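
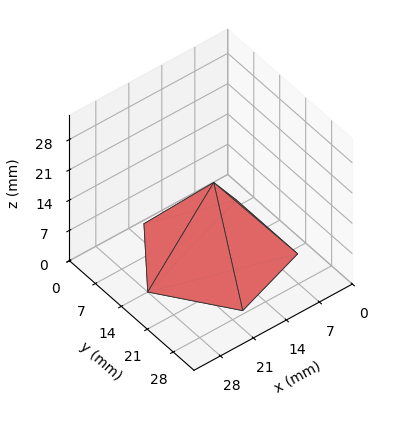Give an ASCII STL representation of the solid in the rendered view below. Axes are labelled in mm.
Reading the render: the shape is a regular 5-sided pyramid, base circumscribed radius ≈ 14 mm, apex at z ≈ 17 mm (dimensions read to the nearest mm from the axis ticks). For the STL, each face is triangulated and given an outward normal.

solid part
  facet normal 0.0000 0.0000 -1.0000
    outer loop
      vertex 2.674 22.229 0.000
      vertex 18.326 27.315 0.000
      vertex 28.000 14.000 0.000
    endloop
  endfacet
  facet normal 0.0000 0.0000 -1.0000
    outer loop
      vertex 2.674 5.771 0.000
      vertex 2.674 22.229 0.000
      vertex 28.000 14.000 0.000
    endloop
  endfacet
  facet normal 0.0000 0.0000 -1.0000
    outer loop
      vertex 18.326 0.685 0.000
      vertex 2.674 5.771 0.000
      vertex 28.000 14.000 0.000
    endloop
  endfacet
  facet normal 0.6733 0.4892 0.5545
    outer loop
      vertex 28.000 14.000 0.000
      vertex 18.326 27.315 0.000
      vertex 14.000 14.000 17.000
    endloop
  endfacet
  facet normal -0.2572 0.7915 0.5545
    outer loop
      vertex 18.326 27.315 0.000
      vertex 2.674 22.229 0.000
      vertex 14.000 14.000 17.000
    endloop
  endfacet
  facet normal -0.8322 0.0000 0.5545
    outer loop
      vertex 2.674 22.229 0.000
      vertex 2.674 5.771 0.000
      vertex 14.000 14.000 17.000
    endloop
  endfacet
  facet normal -0.2572 -0.7915 0.5545
    outer loop
      vertex 2.674 5.771 0.000
      vertex 18.326 0.685 0.000
      vertex 14.000 14.000 17.000
    endloop
  endfacet
  facet normal 0.6733 -0.4892 0.5545
    outer loop
      vertex 18.326 0.685 0.000
      vertex 28.000 14.000 0.000
      vertex 14.000 14.000 17.000
    endloop
  endfacet
endsolid part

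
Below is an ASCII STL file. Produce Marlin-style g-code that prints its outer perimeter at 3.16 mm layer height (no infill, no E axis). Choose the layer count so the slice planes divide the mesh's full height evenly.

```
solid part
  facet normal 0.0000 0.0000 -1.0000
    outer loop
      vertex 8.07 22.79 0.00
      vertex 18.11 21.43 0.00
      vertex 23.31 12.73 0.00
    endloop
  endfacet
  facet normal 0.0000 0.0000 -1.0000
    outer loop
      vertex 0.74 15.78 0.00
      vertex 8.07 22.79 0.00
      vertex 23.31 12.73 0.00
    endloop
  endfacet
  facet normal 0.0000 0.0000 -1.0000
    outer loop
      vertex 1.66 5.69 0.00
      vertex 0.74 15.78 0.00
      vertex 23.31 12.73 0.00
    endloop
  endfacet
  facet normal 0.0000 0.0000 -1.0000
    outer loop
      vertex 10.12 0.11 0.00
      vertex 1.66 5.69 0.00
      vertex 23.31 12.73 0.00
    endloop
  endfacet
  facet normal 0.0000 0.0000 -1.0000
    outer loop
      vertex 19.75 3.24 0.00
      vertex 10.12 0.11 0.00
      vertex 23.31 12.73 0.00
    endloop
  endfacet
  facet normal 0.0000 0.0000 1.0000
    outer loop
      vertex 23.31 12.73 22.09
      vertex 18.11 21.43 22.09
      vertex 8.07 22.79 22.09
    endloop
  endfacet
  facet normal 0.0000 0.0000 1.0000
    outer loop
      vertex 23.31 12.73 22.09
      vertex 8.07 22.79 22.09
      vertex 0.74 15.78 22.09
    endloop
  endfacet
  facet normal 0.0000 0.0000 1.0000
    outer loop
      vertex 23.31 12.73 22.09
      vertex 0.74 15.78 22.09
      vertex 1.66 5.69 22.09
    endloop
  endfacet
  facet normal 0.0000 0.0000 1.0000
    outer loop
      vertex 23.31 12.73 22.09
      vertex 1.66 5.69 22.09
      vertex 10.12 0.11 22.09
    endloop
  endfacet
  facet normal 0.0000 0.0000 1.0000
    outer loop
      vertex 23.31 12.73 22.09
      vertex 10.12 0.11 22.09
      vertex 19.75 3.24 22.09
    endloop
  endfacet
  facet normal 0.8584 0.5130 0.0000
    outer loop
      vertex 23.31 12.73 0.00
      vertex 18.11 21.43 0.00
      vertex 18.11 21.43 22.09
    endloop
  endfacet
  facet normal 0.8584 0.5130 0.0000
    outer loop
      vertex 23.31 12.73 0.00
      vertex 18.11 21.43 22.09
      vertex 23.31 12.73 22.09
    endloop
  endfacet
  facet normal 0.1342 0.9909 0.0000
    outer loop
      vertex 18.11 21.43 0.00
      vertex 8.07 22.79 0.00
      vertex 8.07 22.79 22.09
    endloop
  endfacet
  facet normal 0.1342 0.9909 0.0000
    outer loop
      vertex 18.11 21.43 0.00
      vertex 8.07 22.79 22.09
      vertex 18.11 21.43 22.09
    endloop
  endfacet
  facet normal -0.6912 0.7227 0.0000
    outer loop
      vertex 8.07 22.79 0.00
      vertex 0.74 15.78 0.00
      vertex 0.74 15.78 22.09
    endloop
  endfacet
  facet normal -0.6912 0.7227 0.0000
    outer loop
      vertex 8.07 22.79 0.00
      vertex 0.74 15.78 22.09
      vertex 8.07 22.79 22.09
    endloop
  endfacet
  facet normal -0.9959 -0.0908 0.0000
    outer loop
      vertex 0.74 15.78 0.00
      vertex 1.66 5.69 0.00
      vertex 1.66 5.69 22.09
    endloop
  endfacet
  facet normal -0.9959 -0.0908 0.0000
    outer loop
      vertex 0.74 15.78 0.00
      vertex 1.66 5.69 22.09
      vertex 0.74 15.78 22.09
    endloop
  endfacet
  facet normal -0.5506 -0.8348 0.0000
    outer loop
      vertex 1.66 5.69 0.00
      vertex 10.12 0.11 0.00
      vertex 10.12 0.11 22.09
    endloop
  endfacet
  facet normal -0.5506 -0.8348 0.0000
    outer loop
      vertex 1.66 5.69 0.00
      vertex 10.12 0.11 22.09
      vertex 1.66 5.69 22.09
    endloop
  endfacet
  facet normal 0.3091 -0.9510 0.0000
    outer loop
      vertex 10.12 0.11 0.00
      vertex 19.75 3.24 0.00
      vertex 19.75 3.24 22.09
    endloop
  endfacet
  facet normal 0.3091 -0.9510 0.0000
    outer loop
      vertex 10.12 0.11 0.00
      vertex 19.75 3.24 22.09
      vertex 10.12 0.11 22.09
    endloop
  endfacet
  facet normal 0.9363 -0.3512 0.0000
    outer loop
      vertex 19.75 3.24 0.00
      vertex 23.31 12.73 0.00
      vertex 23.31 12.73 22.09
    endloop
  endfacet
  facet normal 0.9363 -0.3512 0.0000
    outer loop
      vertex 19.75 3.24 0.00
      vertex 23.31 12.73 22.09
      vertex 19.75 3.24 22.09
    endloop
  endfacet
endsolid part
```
; perimeter-only toolpath
G21 ; units = mm
G90 ; absolute positioning
G28 ; home
; layer 1
G0 Z3.16
G0 X23.31 Y12.73
G1 X18.11 Y21.43
G1 X8.07 Y22.79
G1 X0.74 Y15.78
G1 X1.66 Y5.69
G1 X10.12 Y0.11
G1 X19.75 Y3.24
G1 X23.31 Y12.73
; layer 2
G0 Z6.31
G0 X23.31 Y12.73
G1 X18.11 Y21.43
G1 X8.07 Y22.79
G1 X0.74 Y15.78
G1 X1.66 Y5.69
G1 X10.12 Y0.11
G1 X19.75 Y3.24
G1 X23.31 Y12.73
; layer 3
G0 Z9.47
G0 X23.31 Y12.73
G1 X18.11 Y21.43
G1 X8.07 Y22.79
G1 X0.74 Y15.78
G1 X1.66 Y5.69
G1 X10.12 Y0.11
G1 X19.75 Y3.24
G1 X23.31 Y12.73
; layer 4
G0 Z12.62
G0 X23.31 Y12.73
G1 X18.11 Y21.43
G1 X8.07 Y22.79
G1 X0.74 Y15.78
G1 X1.66 Y5.69
G1 X10.12 Y0.11
G1 X19.75 Y3.24
G1 X23.31 Y12.73
; layer 5
G0 Z15.78
G0 X23.31 Y12.73
G1 X18.11 Y21.43
G1 X8.07 Y22.79
G1 X0.74 Y15.78
G1 X1.66 Y5.69
G1 X10.12 Y0.11
G1 X19.75 Y3.24
G1 X23.31 Y12.73
; layer 6
G0 Z18.93
G0 X23.31 Y12.73
G1 X18.11 Y21.43
G1 X8.07 Y22.79
G1 X0.74 Y15.78
G1 X1.66 Y5.69
G1 X10.12 Y0.11
G1 X19.75 Y3.24
G1 X23.31 Y12.73
; layer 7
G0 Z22.09
G0 X23.31 Y12.73
G1 X18.11 Y21.43
G1 X8.07 Y22.79
G1 X0.74 Y15.78
G1 X1.66 Y5.69
G1 X10.12 Y0.11
G1 X19.75 Y3.24
G1 X23.31 Y12.73
M2 ; end

The solid is a regular 7-sided prism (a cylinder approximated with 7 flat sides), circumscribed radius ≈ 11.7 mm, height ≈ 22.1 mm. Slicing at Δz = 3.16 mm — 7 equal slices spanning the solid's height, so layer i sits at z = i·h/7 — gives 7 non-empty perimeters. Each is a 7-segment closed polygon; G0 lifts to the layer z and rapids to the start vertex, then G1 traces the edges.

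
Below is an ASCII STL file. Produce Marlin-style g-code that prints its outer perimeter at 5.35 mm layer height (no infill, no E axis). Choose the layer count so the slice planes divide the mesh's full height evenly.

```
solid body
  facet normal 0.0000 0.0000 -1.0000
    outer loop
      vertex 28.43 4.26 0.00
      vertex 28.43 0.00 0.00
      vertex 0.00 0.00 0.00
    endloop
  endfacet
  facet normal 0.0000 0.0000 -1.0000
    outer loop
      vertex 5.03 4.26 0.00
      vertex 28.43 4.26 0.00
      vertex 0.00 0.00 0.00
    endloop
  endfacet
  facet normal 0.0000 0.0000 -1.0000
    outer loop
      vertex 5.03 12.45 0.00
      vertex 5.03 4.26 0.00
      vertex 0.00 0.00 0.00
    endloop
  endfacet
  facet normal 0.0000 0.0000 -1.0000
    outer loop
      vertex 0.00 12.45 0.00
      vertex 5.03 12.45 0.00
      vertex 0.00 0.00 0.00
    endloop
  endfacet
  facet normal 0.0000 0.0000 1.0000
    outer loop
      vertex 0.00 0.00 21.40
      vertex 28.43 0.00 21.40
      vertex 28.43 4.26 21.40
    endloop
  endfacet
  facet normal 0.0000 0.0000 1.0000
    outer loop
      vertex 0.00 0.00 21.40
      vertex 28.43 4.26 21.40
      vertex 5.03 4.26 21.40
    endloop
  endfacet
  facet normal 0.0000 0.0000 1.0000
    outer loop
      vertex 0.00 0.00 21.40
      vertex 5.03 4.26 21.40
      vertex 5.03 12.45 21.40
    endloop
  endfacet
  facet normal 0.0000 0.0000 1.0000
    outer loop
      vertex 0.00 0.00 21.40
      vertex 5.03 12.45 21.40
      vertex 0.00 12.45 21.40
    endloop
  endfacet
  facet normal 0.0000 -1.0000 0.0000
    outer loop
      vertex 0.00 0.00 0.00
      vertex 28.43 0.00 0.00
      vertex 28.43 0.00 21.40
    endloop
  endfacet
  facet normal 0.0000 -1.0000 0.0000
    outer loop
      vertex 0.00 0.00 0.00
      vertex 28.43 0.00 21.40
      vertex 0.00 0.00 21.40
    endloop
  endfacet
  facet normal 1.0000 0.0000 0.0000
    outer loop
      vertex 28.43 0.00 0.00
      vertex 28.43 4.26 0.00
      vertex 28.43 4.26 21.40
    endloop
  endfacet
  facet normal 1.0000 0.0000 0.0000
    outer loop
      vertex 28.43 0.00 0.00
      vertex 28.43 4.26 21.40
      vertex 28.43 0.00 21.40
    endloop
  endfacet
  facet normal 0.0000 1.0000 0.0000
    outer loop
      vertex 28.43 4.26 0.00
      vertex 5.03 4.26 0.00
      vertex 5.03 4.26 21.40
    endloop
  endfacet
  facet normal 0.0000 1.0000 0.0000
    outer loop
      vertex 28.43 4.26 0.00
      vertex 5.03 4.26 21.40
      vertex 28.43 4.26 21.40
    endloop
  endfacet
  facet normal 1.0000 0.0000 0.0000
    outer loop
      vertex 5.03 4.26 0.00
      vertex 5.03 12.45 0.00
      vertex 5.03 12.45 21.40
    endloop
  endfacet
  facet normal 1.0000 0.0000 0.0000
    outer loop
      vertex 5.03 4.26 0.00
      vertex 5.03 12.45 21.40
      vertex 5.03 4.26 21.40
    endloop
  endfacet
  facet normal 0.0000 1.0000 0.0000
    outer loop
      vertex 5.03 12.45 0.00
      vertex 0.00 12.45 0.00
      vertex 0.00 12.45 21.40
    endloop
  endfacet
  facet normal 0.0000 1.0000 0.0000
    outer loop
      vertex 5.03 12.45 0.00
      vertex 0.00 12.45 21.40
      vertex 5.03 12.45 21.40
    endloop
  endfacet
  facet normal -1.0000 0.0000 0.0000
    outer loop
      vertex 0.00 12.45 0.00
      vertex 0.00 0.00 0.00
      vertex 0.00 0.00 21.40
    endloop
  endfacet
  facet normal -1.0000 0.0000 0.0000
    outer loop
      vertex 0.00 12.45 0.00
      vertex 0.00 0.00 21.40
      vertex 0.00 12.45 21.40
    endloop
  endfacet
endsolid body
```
; perimeter-only toolpath
G21 ; units = mm
G90 ; absolute positioning
G28 ; home
; layer 1
G0 Z5.35
G0 X0.00 Y0.00
G1 X28.43 Y0.00
G1 X28.43 Y4.26
G1 X5.03 Y4.26
G1 X5.03 Y12.45
G1 X0.00 Y12.45
G1 X0.00 Y0.00
; layer 2
G0 Z10.70
G0 X0.00 Y0.00
G1 X28.43 Y0.00
G1 X28.43 Y4.26
G1 X5.03 Y4.26
G1 X5.03 Y12.45
G1 X0.00 Y12.45
G1 X0.00 Y0.00
; layer 3
G0 Z16.05
G0 X0.00 Y0.00
G1 X28.43 Y0.00
G1 X28.43 Y4.26
G1 X5.03 Y4.26
G1 X5.03 Y12.45
G1 X0.00 Y12.45
G1 X0.00 Y0.00
; layer 4
G0 Z21.40
G0 X0.00 Y0.00
G1 X28.43 Y0.00
G1 X28.43 Y4.26
G1 X5.03 Y4.26
G1 X5.03 Y12.45
G1 X0.00 Y12.45
G1 X0.00 Y0.00
M2 ; end

The solid is an L-shaped prism: outer 28.4 × 12.4 mm, arm thicknesses ≈ 4.26 mm (horizontal) and 5.03 mm (vertical), extruded 21.4 mm in z. Slicing at Δz = 5.35 mm — 4 equal slices spanning the solid's height, so layer i sits at z = i·h/4 — gives 4 non-empty perimeters. Each is a 6-segment closed polygon; G0 lifts to the layer z and rapids to the start vertex, then G1 traces the edges.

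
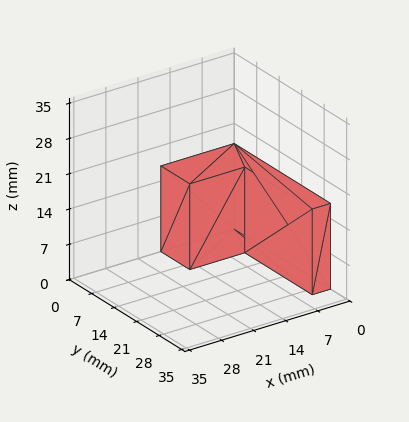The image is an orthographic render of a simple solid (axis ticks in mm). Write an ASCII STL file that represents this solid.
Reading the render: the shape is an L-shaped prism: outer 16 × 30 mm, arm thicknesses ≈ 9 mm (horizontal) and 4 mm (vertical), extruded 17 mm in z (dimensions read to the nearest mm from the axis ticks). For the STL, each face is triangulated and given an outward normal.

solid part
  facet normal 0.0000 0.0000 -1.0000
    outer loop
      vertex 16.0 9.0 0.0
      vertex 16.0 0.0 0.0
      vertex 0.0 0.0 0.0
    endloop
  endfacet
  facet normal 0.0000 0.0000 -1.0000
    outer loop
      vertex 4.0 9.0 0.0
      vertex 16.0 9.0 0.0
      vertex 0.0 0.0 0.0
    endloop
  endfacet
  facet normal 0.0000 0.0000 -1.0000
    outer loop
      vertex 4.0 30.0 0.0
      vertex 4.0 9.0 0.0
      vertex 0.0 0.0 0.0
    endloop
  endfacet
  facet normal 0.0000 0.0000 -1.0000
    outer loop
      vertex 0.0 30.0 0.0
      vertex 4.0 30.0 0.0
      vertex 0.0 0.0 0.0
    endloop
  endfacet
  facet normal 0.0000 0.0000 1.0000
    outer loop
      vertex 0.0 0.0 17.0
      vertex 16.0 0.0 17.0
      vertex 16.0 9.0 17.0
    endloop
  endfacet
  facet normal 0.0000 0.0000 1.0000
    outer loop
      vertex 0.0 0.0 17.0
      vertex 16.0 9.0 17.0
      vertex 4.0 9.0 17.0
    endloop
  endfacet
  facet normal 0.0000 0.0000 1.0000
    outer loop
      vertex 0.0 0.0 17.0
      vertex 4.0 9.0 17.0
      vertex 4.0 30.0 17.0
    endloop
  endfacet
  facet normal 0.0000 0.0000 1.0000
    outer loop
      vertex 0.0 0.0 17.0
      vertex 4.0 30.0 17.0
      vertex 0.0 30.0 17.0
    endloop
  endfacet
  facet normal 0.0000 -1.0000 0.0000
    outer loop
      vertex 0.0 0.0 0.0
      vertex 16.0 0.0 0.0
      vertex 16.0 0.0 17.0
    endloop
  endfacet
  facet normal 0.0000 -1.0000 0.0000
    outer loop
      vertex 0.0 0.0 0.0
      vertex 16.0 0.0 17.0
      vertex 0.0 0.0 17.0
    endloop
  endfacet
  facet normal 1.0000 0.0000 0.0000
    outer loop
      vertex 16.0 0.0 0.0
      vertex 16.0 9.0 0.0
      vertex 16.0 9.0 17.0
    endloop
  endfacet
  facet normal 1.0000 0.0000 0.0000
    outer loop
      vertex 16.0 0.0 0.0
      vertex 16.0 9.0 17.0
      vertex 16.0 0.0 17.0
    endloop
  endfacet
  facet normal 0.0000 1.0000 0.0000
    outer loop
      vertex 16.0 9.0 0.0
      vertex 4.0 9.0 0.0
      vertex 4.0 9.0 17.0
    endloop
  endfacet
  facet normal 0.0000 1.0000 0.0000
    outer loop
      vertex 16.0 9.0 0.0
      vertex 4.0 9.0 17.0
      vertex 16.0 9.0 17.0
    endloop
  endfacet
  facet normal 1.0000 0.0000 0.0000
    outer loop
      vertex 4.0 9.0 0.0
      vertex 4.0 30.0 0.0
      vertex 4.0 30.0 17.0
    endloop
  endfacet
  facet normal 1.0000 0.0000 0.0000
    outer loop
      vertex 4.0 9.0 0.0
      vertex 4.0 30.0 17.0
      vertex 4.0 9.0 17.0
    endloop
  endfacet
  facet normal 0.0000 1.0000 0.0000
    outer loop
      vertex 4.0 30.0 0.0
      vertex 0.0 30.0 0.0
      vertex 0.0 30.0 17.0
    endloop
  endfacet
  facet normal 0.0000 1.0000 0.0000
    outer loop
      vertex 4.0 30.0 0.0
      vertex 0.0 30.0 17.0
      vertex 4.0 30.0 17.0
    endloop
  endfacet
  facet normal -1.0000 0.0000 0.0000
    outer loop
      vertex 0.0 30.0 0.0
      vertex 0.0 0.0 0.0
      vertex 0.0 0.0 17.0
    endloop
  endfacet
  facet normal -1.0000 0.0000 0.0000
    outer loop
      vertex 0.0 30.0 0.0
      vertex 0.0 0.0 17.0
      vertex 0.0 30.0 17.0
    endloop
  endfacet
endsolid part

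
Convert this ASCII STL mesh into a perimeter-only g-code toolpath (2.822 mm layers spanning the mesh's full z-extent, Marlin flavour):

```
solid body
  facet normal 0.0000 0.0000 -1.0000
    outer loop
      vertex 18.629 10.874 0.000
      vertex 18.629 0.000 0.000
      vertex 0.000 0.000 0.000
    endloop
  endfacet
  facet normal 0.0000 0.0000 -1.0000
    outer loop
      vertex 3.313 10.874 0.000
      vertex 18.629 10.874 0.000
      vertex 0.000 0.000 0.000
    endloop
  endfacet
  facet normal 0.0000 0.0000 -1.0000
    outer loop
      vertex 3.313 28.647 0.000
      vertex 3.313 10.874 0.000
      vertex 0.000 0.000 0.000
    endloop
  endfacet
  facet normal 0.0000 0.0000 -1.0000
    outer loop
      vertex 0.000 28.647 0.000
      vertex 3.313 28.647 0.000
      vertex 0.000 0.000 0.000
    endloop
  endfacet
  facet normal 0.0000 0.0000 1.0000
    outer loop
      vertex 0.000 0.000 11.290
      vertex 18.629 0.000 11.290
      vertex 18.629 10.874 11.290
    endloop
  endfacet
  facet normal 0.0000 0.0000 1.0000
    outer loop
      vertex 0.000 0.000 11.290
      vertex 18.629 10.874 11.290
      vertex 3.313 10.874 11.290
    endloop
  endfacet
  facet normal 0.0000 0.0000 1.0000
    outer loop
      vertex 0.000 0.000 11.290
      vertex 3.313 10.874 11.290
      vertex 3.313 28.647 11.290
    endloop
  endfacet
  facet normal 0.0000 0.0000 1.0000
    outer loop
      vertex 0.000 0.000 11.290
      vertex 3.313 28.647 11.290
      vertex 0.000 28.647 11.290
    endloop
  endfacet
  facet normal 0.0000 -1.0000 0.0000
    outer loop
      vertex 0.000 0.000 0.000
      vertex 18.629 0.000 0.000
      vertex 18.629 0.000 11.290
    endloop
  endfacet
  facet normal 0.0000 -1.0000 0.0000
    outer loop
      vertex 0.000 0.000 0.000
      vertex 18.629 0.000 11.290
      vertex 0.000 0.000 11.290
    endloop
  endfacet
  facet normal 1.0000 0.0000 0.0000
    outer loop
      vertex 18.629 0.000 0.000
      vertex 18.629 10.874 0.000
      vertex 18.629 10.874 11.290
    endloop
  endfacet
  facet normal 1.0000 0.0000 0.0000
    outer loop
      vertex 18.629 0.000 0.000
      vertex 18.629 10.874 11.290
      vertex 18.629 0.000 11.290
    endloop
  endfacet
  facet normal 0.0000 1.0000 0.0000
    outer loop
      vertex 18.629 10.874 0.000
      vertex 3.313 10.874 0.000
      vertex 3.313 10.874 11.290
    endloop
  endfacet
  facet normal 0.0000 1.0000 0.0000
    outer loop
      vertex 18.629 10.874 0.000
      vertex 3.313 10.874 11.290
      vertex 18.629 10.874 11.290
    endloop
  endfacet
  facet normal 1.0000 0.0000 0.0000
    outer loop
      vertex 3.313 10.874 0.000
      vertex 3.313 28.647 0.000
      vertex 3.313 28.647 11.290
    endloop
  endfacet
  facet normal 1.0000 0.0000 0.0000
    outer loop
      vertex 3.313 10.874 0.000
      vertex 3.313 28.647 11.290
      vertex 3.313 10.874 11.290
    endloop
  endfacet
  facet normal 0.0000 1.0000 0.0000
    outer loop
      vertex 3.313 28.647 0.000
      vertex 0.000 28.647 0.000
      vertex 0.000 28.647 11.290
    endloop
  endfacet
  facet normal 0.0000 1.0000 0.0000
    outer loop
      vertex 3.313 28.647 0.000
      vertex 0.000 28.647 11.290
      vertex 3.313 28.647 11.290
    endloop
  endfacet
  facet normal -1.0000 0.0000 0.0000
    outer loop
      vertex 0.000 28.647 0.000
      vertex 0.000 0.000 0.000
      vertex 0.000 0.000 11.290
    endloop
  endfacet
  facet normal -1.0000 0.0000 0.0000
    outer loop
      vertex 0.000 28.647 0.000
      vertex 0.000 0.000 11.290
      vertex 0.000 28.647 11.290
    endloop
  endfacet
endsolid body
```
; perimeter-only toolpath
G21 ; units = mm
G90 ; absolute positioning
G28 ; home
; layer 1
G0 Z2.822
G0 X0.000 Y0.000
G1 X18.629 Y0.000
G1 X18.629 Y10.874
G1 X3.313 Y10.874
G1 X3.313 Y28.647
G1 X0.000 Y28.647
G1 X0.000 Y0.000
; layer 2
G0 Z5.645
G0 X0.000 Y0.000
G1 X18.629 Y0.000
G1 X18.629 Y10.874
G1 X3.313 Y10.874
G1 X3.313 Y28.647
G1 X0.000 Y28.647
G1 X0.000 Y0.000
; layer 3
G0 Z8.467
G0 X0.000 Y0.000
G1 X18.629 Y0.000
G1 X18.629 Y10.874
G1 X3.313 Y10.874
G1 X3.313 Y28.647
G1 X0.000 Y28.647
G1 X0.000 Y0.000
; layer 4
G0 Z11.290
G0 X0.000 Y0.000
G1 X18.629 Y0.000
G1 X18.629 Y10.874
G1 X3.313 Y10.874
G1 X3.313 Y28.647
G1 X0.000 Y28.647
G1 X0.000 Y0.000
M2 ; end

The solid is an L-shaped prism: outer 18.6 × 28.6 mm, arm thicknesses ≈ 10.9 mm (horizontal) and 3.31 mm (vertical), extruded 11.3 mm in z. Slicing at Δz = 2.822 mm — 4 equal slices spanning the solid's height, so layer i sits at z = i·h/4 — gives 4 non-empty perimeters. Each is a 6-segment closed polygon; G0 lifts to the layer z and rapids to the start vertex, then G1 traces the edges.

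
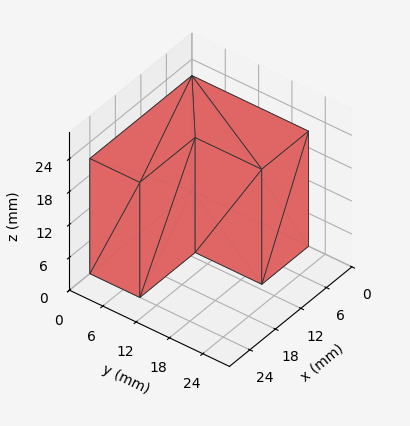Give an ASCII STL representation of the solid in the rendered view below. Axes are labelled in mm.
Reading the render: the shape is an L-shaped prism: outer 24 × 21 mm, arm thicknesses ≈ 9 mm (horizontal) and 11 mm (vertical), extruded 21 mm in z (dimensions read to the nearest mm from the axis ticks). For the STL, each face is triangulated and given an outward normal.

solid part
  facet normal 0.0000 0.0000 -1.0000
    outer loop
      vertex 24.0 9.0 0.0
      vertex 24.0 0.0 0.0
      vertex 0.0 0.0 0.0
    endloop
  endfacet
  facet normal 0.0000 0.0000 -1.0000
    outer loop
      vertex 11.0 9.0 0.0
      vertex 24.0 9.0 0.0
      vertex 0.0 0.0 0.0
    endloop
  endfacet
  facet normal 0.0000 0.0000 -1.0000
    outer loop
      vertex 11.0 21.0 0.0
      vertex 11.0 9.0 0.0
      vertex 0.0 0.0 0.0
    endloop
  endfacet
  facet normal 0.0000 0.0000 -1.0000
    outer loop
      vertex 0.0 21.0 0.0
      vertex 11.0 21.0 0.0
      vertex 0.0 0.0 0.0
    endloop
  endfacet
  facet normal 0.0000 0.0000 1.0000
    outer loop
      vertex 0.0 0.0 21.0
      vertex 24.0 0.0 21.0
      vertex 24.0 9.0 21.0
    endloop
  endfacet
  facet normal 0.0000 0.0000 1.0000
    outer loop
      vertex 0.0 0.0 21.0
      vertex 24.0 9.0 21.0
      vertex 11.0 9.0 21.0
    endloop
  endfacet
  facet normal 0.0000 0.0000 1.0000
    outer loop
      vertex 0.0 0.0 21.0
      vertex 11.0 9.0 21.0
      vertex 11.0 21.0 21.0
    endloop
  endfacet
  facet normal 0.0000 0.0000 1.0000
    outer loop
      vertex 0.0 0.0 21.0
      vertex 11.0 21.0 21.0
      vertex 0.0 21.0 21.0
    endloop
  endfacet
  facet normal 0.0000 -1.0000 0.0000
    outer loop
      vertex 0.0 0.0 0.0
      vertex 24.0 0.0 0.0
      vertex 24.0 0.0 21.0
    endloop
  endfacet
  facet normal 0.0000 -1.0000 0.0000
    outer loop
      vertex 0.0 0.0 0.0
      vertex 24.0 0.0 21.0
      vertex 0.0 0.0 21.0
    endloop
  endfacet
  facet normal 1.0000 0.0000 0.0000
    outer loop
      vertex 24.0 0.0 0.0
      vertex 24.0 9.0 0.0
      vertex 24.0 9.0 21.0
    endloop
  endfacet
  facet normal 1.0000 0.0000 0.0000
    outer loop
      vertex 24.0 0.0 0.0
      vertex 24.0 9.0 21.0
      vertex 24.0 0.0 21.0
    endloop
  endfacet
  facet normal 0.0000 1.0000 0.0000
    outer loop
      vertex 24.0 9.0 0.0
      vertex 11.0 9.0 0.0
      vertex 11.0 9.0 21.0
    endloop
  endfacet
  facet normal 0.0000 1.0000 0.0000
    outer loop
      vertex 24.0 9.0 0.0
      vertex 11.0 9.0 21.0
      vertex 24.0 9.0 21.0
    endloop
  endfacet
  facet normal 1.0000 0.0000 0.0000
    outer loop
      vertex 11.0 9.0 0.0
      vertex 11.0 21.0 0.0
      vertex 11.0 21.0 21.0
    endloop
  endfacet
  facet normal 1.0000 0.0000 0.0000
    outer loop
      vertex 11.0 9.0 0.0
      vertex 11.0 21.0 21.0
      vertex 11.0 9.0 21.0
    endloop
  endfacet
  facet normal 0.0000 1.0000 0.0000
    outer loop
      vertex 11.0 21.0 0.0
      vertex 0.0 21.0 0.0
      vertex 0.0 21.0 21.0
    endloop
  endfacet
  facet normal 0.0000 1.0000 0.0000
    outer loop
      vertex 11.0 21.0 0.0
      vertex 0.0 21.0 21.0
      vertex 11.0 21.0 21.0
    endloop
  endfacet
  facet normal -1.0000 0.0000 0.0000
    outer loop
      vertex 0.0 21.0 0.0
      vertex 0.0 0.0 0.0
      vertex 0.0 0.0 21.0
    endloop
  endfacet
  facet normal -1.0000 0.0000 0.0000
    outer loop
      vertex 0.0 21.0 0.0
      vertex 0.0 0.0 21.0
      vertex 0.0 21.0 21.0
    endloop
  endfacet
endsolid part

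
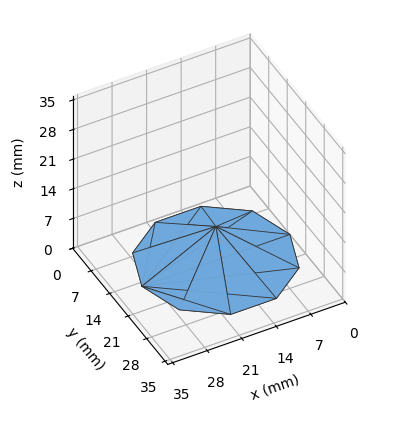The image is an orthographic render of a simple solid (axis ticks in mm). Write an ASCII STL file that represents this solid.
Reading the render: the shape is a regular 10-sided pyramid, base circumscribed radius ≈ 15 mm, apex at z ≈ 8 mm (dimensions read to the nearest mm from the axis ticks). For the STL, each face is triangulated and given an outward normal.

solid part
  facet normal 0.0000 0.0000 -1.0000
    outer loop
      vertex 19.64 29.27 0.00
      vertex 27.14 23.82 0.00
      vertex 30.00 15.00 0.00
    endloop
  endfacet
  facet normal 0.0000 0.0000 -1.0000
    outer loop
      vertex 10.36 29.27 0.00
      vertex 19.64 29.27 0.00
      vertex 30.00 15.00 0.00
    endloop
  endfacet
  facet normal 0.0000 0.0000 -1.0000
    outer loop
      vertex 2.86 23.82 0.00
      vertex 10.36 29.27 0.00
      vertex 30.00 15.00 0.00
    endloop
  endfacet
  facet normal 0.0000 0.0000 -1.0000
    outer loop
      vertex 0.00 15.00 0.00
      vertex 2.86 23.82 0.00
      vertex 30.00 15.00 0.00
    endloop
  endfacet
  facet normal 0.0000 0.0000 -1.0000
    outer loop
      vertex 2.86 6.18 0.00
      vertex 0.00 15.00 0.00
      vertex 30.00 15.00 0.00
    endloop
  endfacet
  facet normal 0.0000 0.0000 -1.0000
    outer loop
      vertex 10.36 0.73 0.00
      vertex 2.86 6.18 0.00
      vertex 30.00 15.00 0.00
    endloop
  endfacet
  facet normal 0.0000 0.0000 -1.0000
    outer loop
      vertex 19.64 0.73 0.00
      vertex 10.36 0.73 0.00
      vertex 30.00 15.00 0.00
    endloop
  endfacet
  facet normal 0.0000 0.0000 -1.0000
    outer loop
      vertex 27.14 6.18 0.00
      vertex 19.64 0.73 0.00
      vertex 30.00 15.00 0.00
    endloop
  endfacet
  facet normal 0.4652 0.1508 0.8723
    outer loop
      vertex 30.00 15.00 0.00
      vertex 27.14 23.82 0.00
      vertex 15.00 15.00 8.00
    endloop
  endfacet
  facet normal 0.2874 0.3956 0.8723
    outer loop
      vertex 27.14 23.82 0.00
      vertex 19.64 29.27 0.00
      vertex 15.00 15.00 8.00
    endloop
  endfacet
  facet normal 0.0000 0.4890 0.8723
    outer loop
      vertex 19.64 29.27 0.00
      vertex 10.36 29.27 0.00
      vertex 15.00 15.00 8.00
    endloop
  endfacet
  facet normal -0.2874 0.3956 0.8723
    outer loop
      vertex 10.36 29.27 0.00
      vertex 2.86 23.82 0.00
      vertex 15.00 15.00 8.00
    endloop
  endfacet
  facet normal -0.4652 0.1508 0.8723
    outer loop
      vertex 2.86 23.82 0.00
      vertex 0.00 15.00 0.00
      vertex 15.00 15.00 8.00
    endloop
  endfacet
  facet normal -0.4652 -0.1508 0.8723
    outer loop
      vertex 0.00 15.00 0.00
      vertex 2.86 6.18 0.00
      vertex 15.00 15.00 8.00
    endloop
  endfacet
  facet normal -0.2874 -0.3956 0.8723
    outer loop
      vertex 2.86 6.18 0.00
      vertex 10.36 0.73 0.00
      vertex 15.00 15.00 8.00
    endloop
  endfacet
  facet normal 0.0000 -0.4890 0.8723
    outer loop
      vertex 10.36 0.73 0.00
      vertex 19.64 0.73 0.00
      vertex 15.00 15.00 8.00
    endloop
  endfacet
  facet normal 0.2874 -0.3956 0.8723
    outer loop
      vertex 19.64 0.73 0.00
      vertex 27.14 6.18 0.00
      vertex 15.00 15.00 8.00
    endloop
  endfacet
  facet normal 0.4652 -0.1508 0.8723
    outer loop
      vertex 27.14 6.18 0.00
      vertex 30.00 15.00 0.00
      vertex 15.00 15.00 8.00
    endloop
  endfacet
endsolid part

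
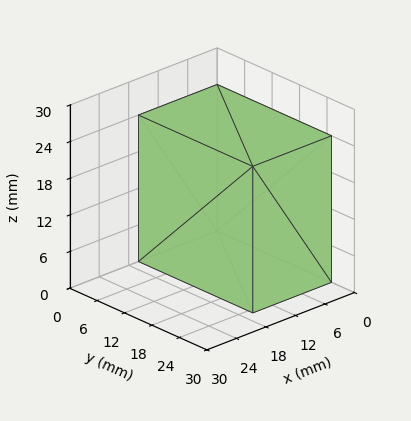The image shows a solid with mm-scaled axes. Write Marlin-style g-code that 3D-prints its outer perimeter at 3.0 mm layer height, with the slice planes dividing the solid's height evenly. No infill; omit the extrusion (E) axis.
Reading the render: the shape is a rectangular box, roughly 16 × 25 mm footprint and 24 mm tall (dimensions read to the nearest mm from the axis ticks). For the g-code, the solid's height is divided into equal slices at the stated Δz and each level perimeter traced with G1 moves after a G0 lift.

; perimeter-only toolpath
G21 ; units = mm
G90 ; absolute positioning
G28 ; home
; layer 1
G0 Z3.0
G0 X0.0 Y0.0
G1 X16.0 Y0.0
G1 X16.0 Y25.0
G1 X0.0 Y25.0
G1 X0.0 Y0.0
; layer 2
G0 Z6.0
G0 X0.0 Y0.0
G1 X16.0 Y0.0
G1 X16.0 Y25.0
G1 X0.0 Y25.0
G1 X0.0 Y0.0
; layer 3
G0 Z9.0
G0 X0.0 Y0.0
G1 X16.0 Y0.0
G1 X16.0 Y25.0
G1 X0.0 Y25.0
G1 X0.0 Y0.0
; layer 4
G0 Z12.0
G0 X0.0 Y0.0
G1 X16.0 Y0.0
G1 X16.0 Y25.0
G1 X0.0 Y25.0
G1 X0.0 Y0.0
; layer 5
G0 Z15.0
G0 X0.0 Y0.0
G1 X16.0 Y0.0
G1 X16.0 Y25.0
G1 X0.0 Y25.0
G1 X0.0 Y0.0
; layer 6
G0 Z18.0
G0 X0.0 Y0.0
G1 X16.0 Y0.0
G1 X16.0 Y25.0
G1 X0.0 Y25.0
G1 X0.0 Y0.0
; layer 7
G0 Z21.0
G0 X0.0 Y0.0
G1 X16.0 Y0.0
G1 X16.0 Y25.0
G1 X0.0 Y25.0
G1 X0.0 Y0.0
; layer 8
G0 Z24.0
G0 X0.0 Y0.0
G1 X16.0 Y0.0
G1 X16.0 Y25.0
G1 X0.0 Y25.0
G1 X0.0 Y0.0
M2 ; end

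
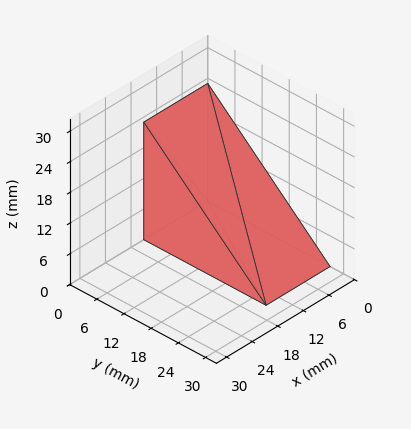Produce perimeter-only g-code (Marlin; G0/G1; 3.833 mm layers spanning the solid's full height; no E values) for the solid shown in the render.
Reading the render: the shape is a wedge (ramp): 15 × 27 mm base, rising to 23 mm along the y=0 edge and sloping linearly to z=0 at y=27 (dimensions read to the nearest mm from the axis ticks). For the g-code, the solid's height is divided into equal slices at the stated Δz and each level perimeter traced with G1 moves after a G0 lift.

; perimeter-only toolpath
G21 ; units = mm
G90 ; absolute positioning
G28 ; home
; layer 1
G0 Z3.833
G0 X0.000 Y0.000
G1 X15.000 Y0.000
G1 X15.000 Y22.500
G1 X0.000 Y22.500
G1 X0.000 Y0.000
; layer 2
G0 Z7.667
G0 X0.000 Y0.000
G1 X15.000 Y0.000
G1 X15.000 Y18.000
G1 X0.000 Y18.000
G1 X0.000 Y0.000
; layer 3
G0 Z11.500
G0 X0.000 Y0.000
G1 X15.000 Y0.000
G1 X15.000 Y13.500
G1 X0.000 Y13.500
G1 X0.000 Y0.000
; layer 4
G0 Z15.333
G0 X0.000 Y0.000
G1 X15.000 Y0.000
G1 X15.000 Y9.000
G1 X0.000 Y9.000
G1 X0.000 Y0.000
; layer 5
G0 Z19.167
G0 X0.000 Y0.000
G1 X15.000 Y0.000
G1 X15.000 Y4.500
G1 X0.000 Y4.500
G1 X0.000 Y0.000
M2 ; end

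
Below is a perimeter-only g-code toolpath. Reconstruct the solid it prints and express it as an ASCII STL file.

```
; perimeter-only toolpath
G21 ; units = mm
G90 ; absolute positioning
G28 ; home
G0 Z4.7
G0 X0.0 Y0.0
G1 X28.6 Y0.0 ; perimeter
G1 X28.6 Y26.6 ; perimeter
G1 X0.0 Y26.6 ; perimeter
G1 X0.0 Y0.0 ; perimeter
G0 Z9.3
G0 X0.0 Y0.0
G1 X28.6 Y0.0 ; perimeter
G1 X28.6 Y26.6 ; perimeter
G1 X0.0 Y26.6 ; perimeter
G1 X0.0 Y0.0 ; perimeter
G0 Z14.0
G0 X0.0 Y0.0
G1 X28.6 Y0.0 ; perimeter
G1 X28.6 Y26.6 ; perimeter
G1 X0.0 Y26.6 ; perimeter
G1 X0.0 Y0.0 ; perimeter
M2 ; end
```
solid part
  facet normal 0.0000 0.0000 -1.0000
    outer loop
      vertex 28.6 26.6 0.0
      vertex 28.6 0.0 0.0
      vertex 0.0 0.0 0.0
    endloop
  endfacet
  facet normal 0.0000 0.0000 -1.0000
    outer loop
      vertex 0.0 26.6 0.0
      vertex 28.6 26.6 0.0
      vertex 0.0 0.0 0.0
    endloop
  endfacet
  facet normal 0.0000 0.0000 1.0000
    outer loop
      vertex 0.0 0.0 14.0
      vertex 28.6 0.0 14.0
      vertex 28.6 26.6 14.0
    endloop
  endfacet
  facet normal 0.0000 0.0000 1.0000
    outer loop
      vertex 0.0 0.0 14.0
      vertex 28.6 26.6 14.0
      vertex 0.0 26.6 14.0
    endloop
  endfacet
  facet normal 0.0000 -1.0000 0.0000
    outer loop
      vertex 0.0 0.0 0.0
      vertex 28.6 0.0 0.0
      vertex 28.6 0.0 14.0
    endloop
  endfacet
  facet normal 0.0000 -1.0000 0.0000
    outer loop
      vertex 0.0 0.0 0.0
      vertex 28.6 0.0 14.0
      vertex 0.0 0.0 14.0
    endloop
  endfacet
  facet normal 0.0000 1.0000 0.0000
    outer loop
      vertex 28.6 26.6 14.0
      vertex 28.6 26.6 0.0
      vertex 0.0 26.6 0.0
    endloop
  endfacet
  facet normal 0.0000 1.0000 0.0000
    outer loop
      vertex 0.0 26.6 14.0
      vertex 28.6 26.6 14.0
      vertex 0.0 26.6 0.0
    endloop
  endfacet
  facet normal -1.0000 0.0000 0.0000
    outer loop
      vertex 0.0 26.6 14.0
      vertex 0.0 26.6 0.0
      vertex 0.0 0.0 0.0
    endloop
  endfacet
  facet normal -1.0000 0.0000 0.0000
    outer loop
      vertex 0.0 0.0 14.0
      vertex 0.0 26.6 14.0
      vertex 0.0 0.0 0.0
    endloop
  endfacet
  facet normal 1.0000 0.0000 0.0000
    outer loop
      vertex 28.6 0.0 0.0
      vertex 28.6 26.6 0.0
      vertex 28.6 26.6 14.0
    endloop
  endfacet
  facet normal 1.0000 0.0000 0.0000
    outer loop
      vertex 28.6 0.0 0.0
      vertex 28.6 26.6 14.0
      vertex 28.6 0.0 14.0
    endloop
  endfacet
endsolid part

The G0 Z moves step by Δz≈4.7 mm. Every layer's G1 loop is the same polygon, so the solid is a straight extrusion of it from z=0 to z≈14. Closing with flat bottom and top caps and triangulating gives 12 facets — a rectangular box, roughly 28.6 × 26.6 mm footprint and 14 mm tall.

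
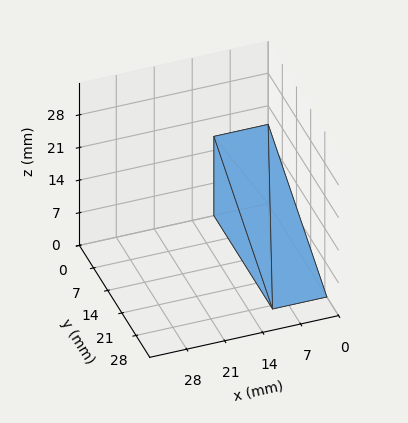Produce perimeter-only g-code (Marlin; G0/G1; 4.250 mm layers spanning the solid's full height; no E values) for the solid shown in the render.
Reading the render: the shape is a wedge (ramp): 10 × 29 mm base, rising to 17 mm along the y=0 edge and sloping linearly to z=0 at y=29 (dimensions read to the nearest mm from the axis ticks). For the g-code, the solid's height is divided into equal slices at the stated Δz and each level perimeter traced with G1 moves after a G0 lift.

; perimeter-only toolpath
G21 ; units = mm
G90 ; absolute positioning
G28 ; home
; layer 1
G0 Z4.250
G0 X0.000 Y0.000
G1 X10.000 Y0.000
G1 X10.000 Y21.750
G1 X0.000 Y21.750
G1 X0.000 Y0.000
; layer 2
G0 Z8.500
G0 X0.000 Y0.000
G1 X10.000 Y0.000
G1 X10.000 Y14.500
G1 X0.000 Y14.500
G1 X0.000 Y0.000
; layer 3
G0 Z12.750
G0 X0.000 Y0.000
G1 X10.000 Y0.000
G1 X10.000 Y7.250
G1 X0.000 Y7.250
G1 X0.000 Y0.000
M2 ; end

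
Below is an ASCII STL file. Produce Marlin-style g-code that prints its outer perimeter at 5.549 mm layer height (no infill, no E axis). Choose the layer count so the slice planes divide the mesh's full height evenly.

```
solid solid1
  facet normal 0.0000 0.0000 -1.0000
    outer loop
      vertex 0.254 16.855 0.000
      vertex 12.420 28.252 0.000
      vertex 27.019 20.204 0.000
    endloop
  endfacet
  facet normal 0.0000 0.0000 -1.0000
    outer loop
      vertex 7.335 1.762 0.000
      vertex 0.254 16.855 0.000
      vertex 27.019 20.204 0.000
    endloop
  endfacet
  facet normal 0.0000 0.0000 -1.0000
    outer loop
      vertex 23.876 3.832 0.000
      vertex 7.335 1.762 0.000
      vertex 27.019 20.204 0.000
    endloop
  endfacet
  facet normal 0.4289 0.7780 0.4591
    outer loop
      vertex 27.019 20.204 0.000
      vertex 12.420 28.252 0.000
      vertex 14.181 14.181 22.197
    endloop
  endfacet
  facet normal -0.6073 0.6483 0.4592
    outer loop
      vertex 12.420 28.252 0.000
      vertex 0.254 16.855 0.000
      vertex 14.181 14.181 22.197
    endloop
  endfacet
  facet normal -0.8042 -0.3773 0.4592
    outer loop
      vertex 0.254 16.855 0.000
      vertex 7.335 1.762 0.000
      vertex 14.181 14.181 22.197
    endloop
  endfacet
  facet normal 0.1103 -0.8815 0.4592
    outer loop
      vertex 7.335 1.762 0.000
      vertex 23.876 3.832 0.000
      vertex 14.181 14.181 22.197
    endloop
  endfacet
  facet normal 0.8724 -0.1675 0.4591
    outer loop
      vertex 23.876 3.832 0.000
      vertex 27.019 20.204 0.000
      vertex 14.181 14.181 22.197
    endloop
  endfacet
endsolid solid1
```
; perimeter-only toolpath
G21 ; units = mm
G90 ; absolute positioning
G28 ; home
; layer 1
G0 Z5.549
G0 X23.809 Y18.698
G1 X12.860 Y24.734
G1 X3.736 Y16.186
G1 X9.046 Y4.867
G1 X21.452 Y6.419
G1 X23.809 Y18.698
; layer 2
G0 Z11.098
G0 X20.600 Y17.192
G1 X13.300 Y21.216
G1 X7.217 Y15.518
G1 X10.758 Y7.971
G1 X19.029 Y9.006
G1 X20.600 Y17.192
; layer 3
G0 Z16.648
G0 X17.390 Y15.687
G1 X13.741 Y17.699
G1 X10.699 Y14.849
G1 X12.470 Y11.076
G1 X16.605 Y11.594
G1 X17.390 Y15.687
M2 ; end

The solid is a regular 5-sided pyramid, base circumscribed radius ≈ 14.2 mm, apex at z ≈ 22.2 mm. Slicing at Δz = 5.549 mm — 4 equal slices spanning the solid's height, so layer i sits at z = i·h/4 — gives 3 non-empty perimeters. Each is a 5-segment closed polygon; G0 lifts to the layer z and rapids to the start vertex, then G1 traces the edges. The cross-section shrinks linearly with z (the slice at the apex is degenerate and omitted).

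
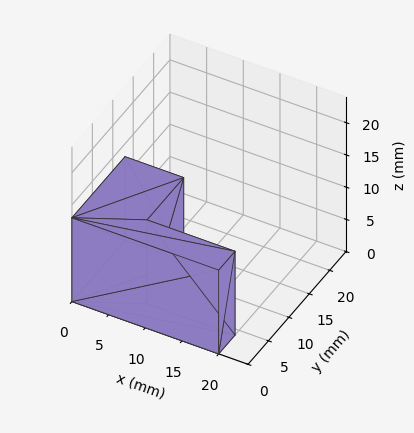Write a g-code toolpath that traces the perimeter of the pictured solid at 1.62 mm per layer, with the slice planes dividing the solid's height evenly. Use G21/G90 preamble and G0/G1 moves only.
Reading the render: the shape is an L-shaped prism: outer 20 × 13 mm, arm thicknesses ≈ 4 mm (horizontal) and 8 mm (vertical), extruded 13 mm in z (dimensions read to the nearest mm from the axis ticks). For the g-code, the solid's height is divided into equal slices at the stated Δz and each level perimeter traced with G1 moves after a G0 lift.

; perimeter-only toolpath
G21 ; units = mm
G90 ; absolute positioning
G28 ; home
; layer 1
G0 Z1.62
G0 X0.00 Y0.00
G1 X20.00 Y0.00
G1 X20.00 Y4.00
G1 X8.00 Y4.00
G1 X8.00 Y13.00
G1 X0.00 Y13.00
G1 X0.00 Y0.00
; layer 2
G0 Z3.25
G0 X0.00 Y0.00
G1 X20.00 Y0.00
G1 X20.00 Y4.00
G1 X8.00 Y4.00
G1 X8.00 Y13.00
G1 X0.00 Y13.00
G1 X0.00 Y0.00
; layer 3
G0 Z4.88
G0 X0.00 Y0.00
G1 X20.00 Y0.00
G1 X20.00 Y4.00
G1 X8.00 Y4.00
G1 X8.00 Y13.00
G1 X0.00 Y13.00
G1 X0.00 Y0.00
; layer 4
G0 Z6.50
G0 X0.00 Y0.00
G1 X20.00 Y0.00
G1 X20.00 Y4.00
G1 X8.00 Y4.00
G1 X8.00 Y13.00
G1 X0.00 Y13.00
G1 X0.00 Y0.00
; layer 5
G0 Z8.12
G0 X0.00 Y0.00
G1 X20.00 Y0.00
G1 X20.00 Y4.00
G1 X8.00 Y4.00
G1 X8.00 Y13.00
G1 X0.00 Y13.00
G1 X0.00 Y0.00
; layer 6
G0 Z9.75
G0 X0.00 Y0.00
G1 X20.00 Y0.00
G1 X20.00 Y4.00
G1 X8.00 Y4.00
G1 X8.00 Y13.00
G1 X0.00 Y13.00
G1 X0.00 Y0.00
; layer 7
G0 Z11.38
G0 X0.00 Y0.00
G1 X20.00 Y0.00
G1 X20.00 Y4.00
G1 X8.00 Y4.00
G1 X8.00 Y13.00
G1 X0.00 Y13.00
G1 X0.00 Y0.00
; layer 8
G0 Z13.00
G0 X0.00 Y0.00
G1 X20.00 Y0.00
G1 X20.00 Y4.00
G1 X8.00 Y4.00
G1 X8.00 Y13.00
G1 X0.00 Y13.00
G1 X0.00 Y0.00
M2 ; end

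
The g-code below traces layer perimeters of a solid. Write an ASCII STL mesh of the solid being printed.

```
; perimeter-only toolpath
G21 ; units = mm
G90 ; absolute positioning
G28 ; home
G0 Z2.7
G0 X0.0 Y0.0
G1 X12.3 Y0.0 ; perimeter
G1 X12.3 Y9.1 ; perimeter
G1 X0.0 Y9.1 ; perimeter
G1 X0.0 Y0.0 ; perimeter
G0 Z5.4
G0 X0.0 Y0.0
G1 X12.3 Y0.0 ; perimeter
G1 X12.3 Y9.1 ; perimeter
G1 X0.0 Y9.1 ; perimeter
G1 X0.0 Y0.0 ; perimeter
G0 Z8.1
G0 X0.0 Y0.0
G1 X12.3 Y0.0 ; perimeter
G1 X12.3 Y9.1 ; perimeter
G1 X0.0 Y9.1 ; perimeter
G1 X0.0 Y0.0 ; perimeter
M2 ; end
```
solid part
  facet normal 0.0000 0.0000 -1.0000
    outer loop
      vertex 12.3 9.1 0.0
      vertex 12.3 0.0 0.0
      vertex 0.0 0.0 0.0
    endloop
  endfacet
  facet normal 0.0000 0.0000 -1.0000
    outer loop
      vertex 0.0 9.1 0.0
      vertex 12.3 9.1 0.0
      vertex 0.0 0.0 0.0
    endloop
  endfacet
  facet normal 0.0000 0.0000 1.0000
    outer loop
      vertex 0.0 0.0 8.1
      vertex 12.3 0.0 8.1
      vertex 12.3 9.1 8.1
    endloop
  endfacet
  facet normal 0.0000 0.0000 1.0000
    outer loop
      vertex 0.0 0.0 8.1
      vertex 12.3 9.1 8.1
      vertex 0.0 9.1 8.1
    endloop
  endfacet
  facet normal 0.0000 -1.0000 0.0000
    outer loop
      vertex 0.0 0.0 0.0
      vertex 12.3 0.0 0.0
      vertex 12.3 0.0 8.1
    endloop
  endfacet
  facet normal 0.0000 -1.0000 0.0000
    outer loop
      vertex 0.0 0.0 0.0
      vertex 12.3 0.0 8.1
      vertex 0.0 0.0 8.1
    endloop
  endfacet
  facet normal 0.0000 1.0000 0.0000
    outer loop
      vertex 12.3 9.1 8.1
      vertex 12.3 9.1 0.0
      vertex 0.0 9.1 0.0
    endloop
  endfacet
  facet normal 0.0000 1.0000 0.0000
    outer loop
      vertex 0.0 9.1 8.1
      vertex 12.3 9.1 8.1
      vertex 0.0 9.1 0.0
    endloop
  endfacet
  facet normal -1.0000 0.0000 0.0000
    outer loop
      vertex 0.0 9.1 8.1
      vertex 0.0 9.1 0.0
      vertex 0.0 0.0 0.0
    endloop
  endfacet
  facet normal -1.0000 0.0000 0.0000
    outer loop
      vertex 0.0 0.0 8.1
      vertex 0.0 9.1 8.1
      vertex 0.0 0.0 0.0
    endloop
  endfacet
  facet normal 1.0000 0.0000 0.0000
    outer loop
      vertex 12.3 0.0 0.0
      vertex 12.3 9.1 0.0
      vertex 12.3 9.1 8.1
    endloop
  endfacet
  facet normal 1.0000 0.0000 0.0000
    outer loop
      vertex 12.3 0.0 0.0
      vertex 12.3 9.1 8.1
      vertex 12.3 0.0 8.1
    endloop
  endfacet
endsolid part

The G0 Z moves step by Δz≈2.7 mm. Every layer's G1 loop is the same polygon, so the solid is a straight extrusion of it from z=0 to z≈8.1. Closing with flat bottom and top caps and triangulating gives 12 facets — a rectangular box, roughly 12.3 × 9.1 mm footprint and 8.1 mm tall.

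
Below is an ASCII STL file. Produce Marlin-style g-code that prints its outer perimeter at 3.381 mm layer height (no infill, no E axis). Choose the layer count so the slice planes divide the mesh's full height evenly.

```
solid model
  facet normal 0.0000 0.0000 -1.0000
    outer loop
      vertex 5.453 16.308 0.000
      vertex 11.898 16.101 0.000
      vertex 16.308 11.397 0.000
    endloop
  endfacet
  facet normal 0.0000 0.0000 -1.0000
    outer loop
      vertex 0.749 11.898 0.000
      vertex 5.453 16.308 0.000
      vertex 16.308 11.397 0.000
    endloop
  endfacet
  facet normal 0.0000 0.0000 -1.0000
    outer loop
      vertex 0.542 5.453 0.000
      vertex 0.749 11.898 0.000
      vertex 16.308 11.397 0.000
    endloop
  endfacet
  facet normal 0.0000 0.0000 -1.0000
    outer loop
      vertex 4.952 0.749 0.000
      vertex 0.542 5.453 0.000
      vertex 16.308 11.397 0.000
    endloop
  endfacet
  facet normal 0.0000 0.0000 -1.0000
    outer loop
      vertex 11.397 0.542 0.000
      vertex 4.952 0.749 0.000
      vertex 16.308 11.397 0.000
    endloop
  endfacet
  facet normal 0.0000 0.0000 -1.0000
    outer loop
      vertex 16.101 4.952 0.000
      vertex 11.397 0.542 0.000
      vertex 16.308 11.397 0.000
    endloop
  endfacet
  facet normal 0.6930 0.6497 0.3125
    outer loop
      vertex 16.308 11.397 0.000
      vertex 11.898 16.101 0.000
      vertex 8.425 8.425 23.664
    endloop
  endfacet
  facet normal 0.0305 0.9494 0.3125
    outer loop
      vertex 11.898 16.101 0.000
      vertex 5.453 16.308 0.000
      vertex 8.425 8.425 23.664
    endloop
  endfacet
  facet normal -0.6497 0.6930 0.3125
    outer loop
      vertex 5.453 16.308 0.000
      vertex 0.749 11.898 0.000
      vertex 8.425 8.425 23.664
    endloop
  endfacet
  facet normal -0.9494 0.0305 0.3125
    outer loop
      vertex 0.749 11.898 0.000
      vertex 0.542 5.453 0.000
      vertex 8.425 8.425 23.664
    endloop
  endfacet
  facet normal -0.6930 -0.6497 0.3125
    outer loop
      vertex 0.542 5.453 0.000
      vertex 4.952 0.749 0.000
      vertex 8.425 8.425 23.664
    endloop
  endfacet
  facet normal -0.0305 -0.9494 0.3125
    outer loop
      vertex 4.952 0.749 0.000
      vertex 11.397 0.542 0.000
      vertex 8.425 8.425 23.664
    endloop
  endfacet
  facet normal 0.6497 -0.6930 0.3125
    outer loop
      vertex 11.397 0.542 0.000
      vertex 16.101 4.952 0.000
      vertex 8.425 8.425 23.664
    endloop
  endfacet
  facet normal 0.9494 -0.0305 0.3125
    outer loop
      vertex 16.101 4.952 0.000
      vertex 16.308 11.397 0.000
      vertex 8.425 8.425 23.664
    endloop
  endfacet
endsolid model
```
; perimeter-only toolpath
G21 ; units = mm
G90 ; absolute positioning
G28 ; home
; layer 1
G0 Z3.381
G0 X15.182 Y10.972
G1 X11.402 Y15.004
G1 X5.878 Y15.182
G1 X1.846 Y11.402
G1 X1.668 Y5.878
G1 X5.448 Y1.846
G1 X10.972 Y1.668
G1 X15.004 Y5.448
G1 X15.182 Y10.972
; layer 2
G0 Z6.761
G0 X14.056 Y10.548
G1 X10.906 Y13.908
G1 X6.302 Y14.056
G1 X2.942 Y10.906
G1 X2.794 Y6.302
G1 X5.944 Y2.942
G1 X10.548 Y2.794
G1 X13.908 Y5.944
G1 X14.056 Y10.548
; layer 3
G0 Z10.142
G0 X12.930 Y10.123
G1 X10.410 Y12.811
G1 X6.727 Y12.930
G1 X4.039 Y10.410
G1 X3.920 Y6.727
G1 X6.440 Y4.039
G1 X10.123 Y3.920
G1 X12.811 Y6.440
G1 X12.930 Y10.123
; layer 4
G0 Z13.522
G0 X11.803 Y9.699
G1 X9.913 Y11.715
G1 X7.151 Y11.803
G1 X5.135 Y9.913
G1 X5.047 Y7.151
G1 X6.937 Y5.135
G1 X9.699 Y5.047
G1 X11.715 Y6.937
G1 X11.803 Y9.699
; layer 5
G0 Z16.903
G0 X10.677 Y9.274
G1 X9.417 Y10.618
G1 X7.576 Y10.677
G1 X6.232 Y9.417
G1 X6.173 Y7.576
G1 X7.433 Y6.232
G1 X9.274 Y6.173
G1 X10.618 Y7.433
G1 X10.677 Y9.274
; layer 6
G0 Z20.283
G0 X9.551 Y8.850
G1 X8.921 Y9.522
G1 X8.000 Y9.551
G1 X7.328 Y8.921
G1 X7.299 Y8.000
G1 X7.929 Y7.328
G1 X8.850 Y7.299
G1 X9.522 Y7.929
G1 X9.551 Y8.850
M2 ; end

The solid is a regular 8-sided pyramid, base circumscribed radius ≈ 8.43 mm, apex at z ≈ 23.7 mm. Slicing at Δz = 3.381 mm — 7 equal slices spanning the solid's height, so layer i sits at z = i·h/7 — gives 6 non-empty perimeters. Each is a 8-segment closed polygon; G0 lifts to the layer z and rapids to the start vertex, then G1 traces the edges. The cross-section shrinks linearly with z (the slice at the apex is degenerate and omitted).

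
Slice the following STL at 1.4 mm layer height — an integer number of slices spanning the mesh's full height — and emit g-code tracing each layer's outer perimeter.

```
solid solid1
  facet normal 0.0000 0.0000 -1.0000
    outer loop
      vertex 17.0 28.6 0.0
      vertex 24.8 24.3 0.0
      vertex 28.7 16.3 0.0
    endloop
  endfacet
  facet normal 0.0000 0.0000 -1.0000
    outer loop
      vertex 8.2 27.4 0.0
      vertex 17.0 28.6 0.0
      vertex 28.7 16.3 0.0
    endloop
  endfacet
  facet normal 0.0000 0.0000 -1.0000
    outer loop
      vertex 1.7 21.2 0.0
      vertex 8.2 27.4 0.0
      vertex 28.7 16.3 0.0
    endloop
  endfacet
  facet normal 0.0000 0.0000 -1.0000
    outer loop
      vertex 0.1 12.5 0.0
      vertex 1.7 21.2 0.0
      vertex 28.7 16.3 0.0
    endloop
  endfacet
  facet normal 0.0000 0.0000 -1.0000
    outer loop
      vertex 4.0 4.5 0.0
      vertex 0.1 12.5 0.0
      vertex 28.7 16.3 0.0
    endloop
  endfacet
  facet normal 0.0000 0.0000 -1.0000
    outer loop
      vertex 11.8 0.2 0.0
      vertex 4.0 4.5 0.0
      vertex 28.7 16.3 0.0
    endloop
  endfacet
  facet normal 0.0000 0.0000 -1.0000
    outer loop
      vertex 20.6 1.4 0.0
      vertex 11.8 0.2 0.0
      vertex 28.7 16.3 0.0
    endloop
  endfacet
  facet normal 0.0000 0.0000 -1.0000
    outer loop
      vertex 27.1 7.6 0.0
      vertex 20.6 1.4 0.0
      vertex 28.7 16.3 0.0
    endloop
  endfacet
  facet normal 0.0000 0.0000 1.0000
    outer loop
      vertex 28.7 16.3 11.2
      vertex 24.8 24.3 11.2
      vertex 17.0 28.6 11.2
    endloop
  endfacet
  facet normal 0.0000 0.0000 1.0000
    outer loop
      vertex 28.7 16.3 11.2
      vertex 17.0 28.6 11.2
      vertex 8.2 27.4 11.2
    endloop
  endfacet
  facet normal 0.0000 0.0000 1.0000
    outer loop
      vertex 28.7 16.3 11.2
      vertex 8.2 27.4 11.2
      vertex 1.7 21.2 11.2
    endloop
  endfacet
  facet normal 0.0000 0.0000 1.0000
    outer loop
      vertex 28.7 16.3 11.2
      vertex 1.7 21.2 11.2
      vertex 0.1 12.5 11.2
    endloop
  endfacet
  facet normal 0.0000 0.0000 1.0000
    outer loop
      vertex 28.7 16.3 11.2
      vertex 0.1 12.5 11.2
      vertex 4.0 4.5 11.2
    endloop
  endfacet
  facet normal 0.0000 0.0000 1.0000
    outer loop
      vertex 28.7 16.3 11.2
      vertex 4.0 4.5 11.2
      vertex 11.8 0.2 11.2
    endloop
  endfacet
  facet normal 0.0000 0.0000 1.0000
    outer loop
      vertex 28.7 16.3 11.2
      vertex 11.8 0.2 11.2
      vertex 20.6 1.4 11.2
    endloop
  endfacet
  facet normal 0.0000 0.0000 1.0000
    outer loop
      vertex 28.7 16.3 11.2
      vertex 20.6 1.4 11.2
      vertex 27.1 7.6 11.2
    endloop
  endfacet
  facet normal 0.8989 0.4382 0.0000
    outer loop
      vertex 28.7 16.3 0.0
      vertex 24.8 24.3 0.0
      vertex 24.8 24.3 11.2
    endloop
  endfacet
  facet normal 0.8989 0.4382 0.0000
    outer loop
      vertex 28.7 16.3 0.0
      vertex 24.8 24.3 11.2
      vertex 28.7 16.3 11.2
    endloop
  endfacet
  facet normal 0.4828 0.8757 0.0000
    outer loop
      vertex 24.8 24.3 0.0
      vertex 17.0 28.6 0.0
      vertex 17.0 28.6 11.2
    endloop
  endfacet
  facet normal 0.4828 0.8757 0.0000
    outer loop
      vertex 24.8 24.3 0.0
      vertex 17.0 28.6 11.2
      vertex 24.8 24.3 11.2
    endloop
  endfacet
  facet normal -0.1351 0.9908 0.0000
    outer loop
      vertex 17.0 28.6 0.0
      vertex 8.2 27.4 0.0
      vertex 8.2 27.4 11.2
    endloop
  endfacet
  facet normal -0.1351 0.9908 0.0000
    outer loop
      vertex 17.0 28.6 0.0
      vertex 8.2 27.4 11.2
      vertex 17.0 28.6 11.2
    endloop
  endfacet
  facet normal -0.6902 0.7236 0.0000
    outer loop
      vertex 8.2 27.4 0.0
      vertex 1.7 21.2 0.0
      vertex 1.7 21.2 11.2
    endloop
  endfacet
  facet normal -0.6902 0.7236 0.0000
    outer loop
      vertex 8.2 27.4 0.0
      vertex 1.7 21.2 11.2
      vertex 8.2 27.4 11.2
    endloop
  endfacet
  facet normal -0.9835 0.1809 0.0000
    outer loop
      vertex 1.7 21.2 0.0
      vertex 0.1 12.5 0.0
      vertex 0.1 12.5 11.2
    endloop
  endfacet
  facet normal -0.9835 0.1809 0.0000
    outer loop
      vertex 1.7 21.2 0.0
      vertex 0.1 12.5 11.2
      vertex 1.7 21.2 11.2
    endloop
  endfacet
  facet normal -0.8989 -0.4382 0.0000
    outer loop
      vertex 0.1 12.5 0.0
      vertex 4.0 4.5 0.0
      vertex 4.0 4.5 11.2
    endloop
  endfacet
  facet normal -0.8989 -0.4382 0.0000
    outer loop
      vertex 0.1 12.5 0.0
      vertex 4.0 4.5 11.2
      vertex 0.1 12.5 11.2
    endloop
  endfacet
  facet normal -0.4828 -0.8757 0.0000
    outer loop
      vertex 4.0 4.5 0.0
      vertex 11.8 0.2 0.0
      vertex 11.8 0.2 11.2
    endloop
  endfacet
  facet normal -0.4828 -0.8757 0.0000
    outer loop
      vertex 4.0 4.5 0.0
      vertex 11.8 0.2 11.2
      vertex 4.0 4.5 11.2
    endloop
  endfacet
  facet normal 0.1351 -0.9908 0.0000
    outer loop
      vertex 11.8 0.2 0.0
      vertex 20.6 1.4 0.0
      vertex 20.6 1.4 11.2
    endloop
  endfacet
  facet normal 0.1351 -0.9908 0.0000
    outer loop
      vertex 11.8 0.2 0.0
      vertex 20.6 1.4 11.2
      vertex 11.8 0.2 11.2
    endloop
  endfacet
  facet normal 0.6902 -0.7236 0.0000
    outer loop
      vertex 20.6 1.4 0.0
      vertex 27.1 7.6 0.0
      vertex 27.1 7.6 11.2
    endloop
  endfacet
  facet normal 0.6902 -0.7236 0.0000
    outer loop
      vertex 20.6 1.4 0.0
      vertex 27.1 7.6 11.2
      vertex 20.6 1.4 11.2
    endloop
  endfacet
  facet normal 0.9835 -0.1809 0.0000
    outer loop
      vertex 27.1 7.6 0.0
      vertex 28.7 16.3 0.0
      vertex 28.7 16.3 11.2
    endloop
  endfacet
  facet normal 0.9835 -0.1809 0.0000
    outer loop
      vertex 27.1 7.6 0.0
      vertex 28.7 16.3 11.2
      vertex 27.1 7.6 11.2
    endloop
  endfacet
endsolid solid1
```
; perimeter-only toolpath
G21 ; units = mm
G90 ; absolute positioning
G28 ; home
; layer 1
G0 Z1.4
G0 X28.7 Y16.3
G1 X24.8 Y24.3
G1 X17.0 Y28.6
G1 X8.2 Y27.4
G1 X1.7 Y21.2
G1 X0.1 Y12.5
G1 X4.0 Y4.5
G1 X11.8 Y0.2
G1 X20.6 Y1.4
G1 X27.1 Y7.6
G1 X28.7 Y16.3
; layer 2
G0 Z2.8
G0 X28.7 Y16.3
G1 X24.8 Y24.3
G1 X17.0 Y28.6
G1 X8.2 Y27.4
G1 X1.7 Y21.2
G1 X0.1 Y12.5
G1 X4.0 Y4.5
G1 X11.8 Y0.2
G1 X20.6 Y1.4
G1 X27.1 Y7.6
G1 X28.7 Y16.3
; layer 3
G0 Z4.2
G0 X28.7 Y16.3
G1 X24.8 Y24.3
G1 X17.0 Y28.6
G1 X8.2 Y27.4
G1 X1.7 Y21.2
G1 X0.1 Y12.5
G1 X4.0 Y4.5
G1 X11.8 Y0.2
G1 X20.6 Y1.4
G1 X27.1 Y7.6
G1 X28.7 Y16.3
; layer 4
G0 Z5.6
G0 X28.7 Y16.3
G1 X24.8 Y24.3
G1 X17.0 Y28.6
G1 X8.2 Y27.4
G1 X1.7 Y21.2
G1 X0.1 Y12.5
G1 X4.0 Y4.5
G1 X11.8 Y0.2
G1 X20.6 Y1.4
G1 X27.1 Y7.6
G1 X28.7 Y16.3
; layer 5
G0 Z7.0
G0 X28.7 Y16.3
G1 X24.8 Y24.3
G1 X17.0 Y28.6
G1 X8.2 Y27.4
G1 X1.7 Y21.2
G1 X0.1 Y12.5
G1 X4.0 Y4.5
G1 X11.8 Y0.2
G1 X20.6 Y1.4
G1 X27.1 Y7.6
G1 X28.7 Y16.3
; layer 6
G0 Z8.4
G0 X28.7 Y16.3
G1 X24.8 Y24.3
G1 X17.0 Y28.6
G1 X8.2 Y27.4
G1 X1.7 Y21.2
G1 X0.1 Y12.5
G1 X4.0 Y4.5
G1 X11.8 Y0.2
G1 X20.6 Y1.4
G1 X27.1 Y7.6
G1 X28.7 Y16.3
; layer 7
G0 Z9.8
G0 X28.7 Y16.3
G1 X24.8 Y24.3
G1 X17.0 Y28.6
G1 X8.2 Y27.4
G1 X1.7 Y21.2
G1 X0.1 Y12.5
G1 X4.0 Y4.5
G1 X11.8 Y0.2
G1 X20.6 Y1.4
G1 X27.1 Y7.6
G1 X28.7 Y16.3
; layer 8
G0 Z11.2
G0 X28.7 Y16.3
G1 X24.8 Y24.3
G1 X17.0 Y28.6
G1 X8.2 Y27.4
G1 X1.7 Y21.2
G1 X0.1 Y12.5
G1 X4.0 Y4.5
G1 X11.8 Y0.2
G1 X20.6 Y1.4
G1 X27.1 Y7.6
G1 X28.7 Y16.3
M2 ; end

The solid is a regular 10-sided prism (a cylinder approximated with 10 flat sides), circumscribed radius ≈ 14.4 mm, height ≈ 11.2 mm. Slicing at Δz = 1.4 mm — 8 equal slices spanning the solid's height, so layer i sits at z = i·h/8 — gives 8 non-empty perimeters. Each is a 10-segment closed polygon; G0 lifts to the layer z and rapids to the start vertex, then G1 traces the edges.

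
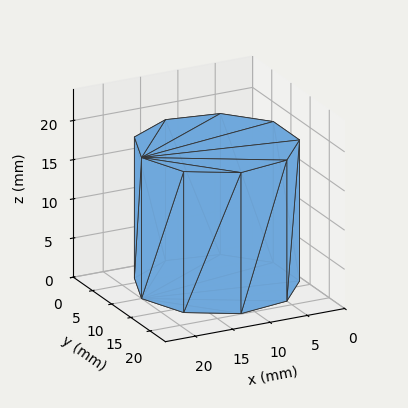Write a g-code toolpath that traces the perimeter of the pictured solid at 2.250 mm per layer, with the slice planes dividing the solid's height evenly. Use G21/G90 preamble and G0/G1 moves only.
Reading the render: the shape is a regular 9-sided prism (a cylinder approximated with 9 flat sides), circumscribed radius ≈ 10 mm, height ≈ 18 mm (dimensions read to the nearest mm from the axis ticks). For the g-code, the solid's height is divided into equal slices at the stated Δz and each level perimeter traced with G1 moves after a G0 lift.

; perimeter-only toolpath
G21 ; units = mm
G90 ; absolute positioning
G28 ; home
; layer 1
G0 Z2.250
G0 X20.000 Y10.000
G1 X17.660 Y16.428
G1 X11.736 Y19.848
G1 X5.000 Y18.660
G1 X0.603 Y13.420
G1 X0.603 Y6.580
G1 X5.000 Y1.340
G1 X11.736 Y0.152
G1 X17.660 Y3.572
G1 X20.000 Y10.000
; layer 2
G0 Z4.500
G0 X20.000 Y10.000
G1 X17.660 Y16.428
G1 X11.736 Y19.848
G1 X5.000 Y18.660
G1 X0.603 Y13.420
G1 X0.603 Y6.580
G1 X5.000 Y1.340
G1 X11.736 Y0.152
G1 X17.660 Y3.572
G1 X20.000 Y10.000
; layer 3
G0 Z6.750
G0 X20.000 Y10.000
G1 X17.660 Y16.428
G1 X11.736 Y19.848
G1 X5.000 Y18.660
G1 X0.603 Y13.420
G1 X0.603 Y6.580
G1 X5.000 Y1.340
G1 X11.736 Y0.152
G1 X17.660 Y3.572
G1 X20.000 Y10.000
; layer 4
G0 Z9.000
G0 X20.000 Y10.000
G1 X17.660 Y16.428
G1 X11.736 Y19.848
G1 X5.000 Y18.660
G1 X0.603 Y13.420
G1 X0.603 Y6.580
G1 X5.000 Y1.340
G1 X11.736 Y0.152
G1 X17.660 Y3.572
G1 X20.000 Y10.000
; layer 5
G0 Z11.250
G0 X20.000 Y10.000
G1 X17.660 Y16.428
G1 X11.736 Y19.848
G1 X5.000 Y18.660
G1 X0.603 Y13.420
G1 X0.603 Y6.580
G1 X5.000 Y1.340
G1 X11.736 Y0.152
G1 X17.660 Y3.572
G1 X20.000 Y10.000
; layer 6
G0 Z13.500
G0 X20.000 Y10.000
G1 X17.660 Y16.428
G1 X11.736 Y19.848
G1 X5.000 Y18.660
G1 X0.603 Y13.420
G1 X0.603 Y6.580
G1 X5.000 Y1.340
G1 X11.736 Y0.152
G1 X17.660 Y3.572
G1 X20.000 Y10.000
; layer 7
G0 Z15.750
G0 X20.000 Y10.000
G1 X17.660 Y16.428
G1 X11.736 Y19.848
G1 X5.000 Y18.660
G1 X0.603 Y13.420
G1 X0.603 Y6.580
G1 X5.000 Y1.340
G1 X11.736 Y0.152
G1 X17.660 Y3.572
G1 X20.000 Y10.000
; layer 8
G0 Z18.000
G0 X20.000 Y10.000
G1 X17.660 Y16.428
G1 X11.736 Y19.848
G1 X5.000 Y18.660
G1 X0.603 Y13.420
G1 X0.603 Y6.580
G1 X5.000 Y1.340
G1 X11.736 Y0.152
G1 X17.660 Y3.572
G1 X20.000 Y10.000
M2 ; end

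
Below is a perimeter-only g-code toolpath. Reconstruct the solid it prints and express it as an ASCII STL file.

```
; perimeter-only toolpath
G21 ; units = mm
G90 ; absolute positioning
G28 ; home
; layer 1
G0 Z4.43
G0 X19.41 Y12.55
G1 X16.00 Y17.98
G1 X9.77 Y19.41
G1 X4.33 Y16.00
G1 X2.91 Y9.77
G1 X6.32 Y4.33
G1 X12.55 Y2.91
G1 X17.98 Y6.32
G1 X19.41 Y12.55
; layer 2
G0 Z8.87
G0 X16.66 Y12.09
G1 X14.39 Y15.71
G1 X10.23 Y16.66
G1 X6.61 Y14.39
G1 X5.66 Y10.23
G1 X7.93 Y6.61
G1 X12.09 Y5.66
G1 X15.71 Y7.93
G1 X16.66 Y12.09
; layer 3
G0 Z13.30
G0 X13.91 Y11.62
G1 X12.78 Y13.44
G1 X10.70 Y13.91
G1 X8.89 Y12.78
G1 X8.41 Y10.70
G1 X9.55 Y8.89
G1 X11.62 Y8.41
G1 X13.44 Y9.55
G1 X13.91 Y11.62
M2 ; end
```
solid part
  facet normal 0.0000 0.0000 -1.0000
    outer loop
      vertex 9.30 22.16 0.00
      vertex 17.62 20.26 0.00
      vertex 22.16 13.02 0.00
    endloop
  endfacet
  facet normal 0.0000 0.0000 -1.0000
    outer loop
      vertex 2.06 17.62 0.00
      vertex 9.30 22.16 0.00
      vertex 22.16 13.02 0.00
    endloop
  endfacet
  facet normal 0.0000 0.0000 -1.0000
    outer loop
      vertex 0.16 9.30 0.00
      vertex 2.06 17.62 0.00
      vertex 22.16 13.02 0.00
    endloop
  endfacet
  facet normal 0.0000 0.0000 -1.0000
    outer loop
      vertex 4.70 2.06 0.00
      vertex 0.16 9.30 0.00
      vertex 22.16 13.02 0.00
    endloop
  endfacet
  facet normal 0.0000 0.0000 -1.0000
    outer loop
      vertex 13.02 0.16 0.00
      vertex 4.70 2.06 0.00
      vertex 22.16 13.02 0.00
    endloop
  endfacet
  facet normal 0.0000 0.0000 -1.0000
    outer loop
      vertex 20.26 4.70 0.00
      vertex 13.02 0.16 0.00
      vertex 22.16 13.02 0.00
    endloop
  endfacet
  facet normal 0.7324 0.4593 0.5026
    outer loop
      vertex 22.16 13.02 0.00
      vertex 17.62 20.26 0.00
      vertex 11.16 11.16 17.73
    endloop
  endfacet
  facet normal 0.1925 0.8428 0.5027
    outer loop
      vertex 17.62 20.26 0.00
      vertex 9.30 22.16 0.00
      vertex 11.16 11.16 17.73
    endloop
  endfacet
  facet normal -0.4593 0.7324 0.5026
    outer loop
      vertex 9.30 22.16 0.00
      vertex 2.06 17.62 0.00
      vertex 11.16 11.16 17.73
    endloop
  endfacet
  facet normal -0.8428 0.1925 0.5027
    outer loop
      vertex 2.06 17.62 0.00
      vertex 0.16 9.30 0.00
      vertex 11.16 11.16 17.73
    endloop
  endfacet
  facet normal -0.7324 -0.4593 0.5026
    outer loop
      vertex 0.16 9.30 0.00
      vertex 4.70 2.06 0.00
      vertex 11.16 11.16 17.73
    endloop
  endfacet
  facet normal -0.1925 -0.8428 0.5027
    outer loop
      vertex 4.70 2.06 0.00
      vertex 13.02 0.16 0.00
      vertex 11.16 11.16 17.73
    endloop
  endfacet
  facet normal 0.4593 -0.7324 0.5026
    outer loop
      vertex 13.02 0.16 0.00
      vertex 20.26 4.70 0.00
      vertex 11.16 11.16 17.73
    endloop
  endfacet
  facet normal 0.8428 -0.1925 0.5027
    outer loop
      vertex 20.26 4.70 0.00
      vertex 22.16 13.02 0.00
      vertex 11.16 11.16 17.73
    endloop
  endfacet
endsolid part

The G0 Z moves step by Δz≈4.43 mm. The G1 loops shrink linearly with z, so the solid tapers from its base footprint up to z≈17.7. Closing with a flat bottom cap and the tapered top and triangulating gives 14 facets — a regular 8-sided pyramid, base circumscribed radius ≈ 11.2 mm, apex at z ≈ 17.7 mm.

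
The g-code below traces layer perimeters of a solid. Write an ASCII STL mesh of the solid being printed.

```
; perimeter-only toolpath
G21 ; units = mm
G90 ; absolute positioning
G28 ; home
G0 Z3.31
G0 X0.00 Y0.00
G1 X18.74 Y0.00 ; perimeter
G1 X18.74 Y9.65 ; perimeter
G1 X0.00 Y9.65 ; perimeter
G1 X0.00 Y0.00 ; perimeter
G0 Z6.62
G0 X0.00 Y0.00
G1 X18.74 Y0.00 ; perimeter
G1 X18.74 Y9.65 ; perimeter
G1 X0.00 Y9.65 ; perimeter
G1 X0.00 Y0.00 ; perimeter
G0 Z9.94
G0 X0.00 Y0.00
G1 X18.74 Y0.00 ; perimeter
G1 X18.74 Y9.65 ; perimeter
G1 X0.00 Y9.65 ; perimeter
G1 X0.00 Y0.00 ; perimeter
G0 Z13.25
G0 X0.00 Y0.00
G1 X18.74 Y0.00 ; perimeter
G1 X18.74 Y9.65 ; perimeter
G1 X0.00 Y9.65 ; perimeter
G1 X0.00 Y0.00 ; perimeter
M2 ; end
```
solid part
  facet normal 0.0000 0.0000 -1.0000
    outer loop
      vertex 18.74 9.65 0.00
      vertex 18.74 0.00 0.00
      vertex 0.00 0.00 0.00
    endloop
  endfacet
  facet normal 0.0000 0.0000 -1.0000
    outer loop
      vertex 0.00 9.65 0.00
      vertex 18.74 9.65 0.00
      vertex 0.00 0.00 0.00
    endloop
  endfacet
  facet normal 0.0000 0.0000 1.0000
    outer loop
      vertex 0.00 0.00 13.25
      vertex 18.74 0.00 13.25
      vertex 18.74 9.65 13.25
    endloop
  endfacet
  facet normal 0.0000 0.0000 1.0000
    outer loop
      vertex 0.00 0.00 13.25
      vertex 18.74 9.65 13.25
      vertex 0.00 9.65 13.25
    endloop
  endfacet
  facet normal 0.0000 -1.0000 0.0000
    outer loop
      vertex 0.00 0.00 0.00
      vertex 18.74 0.00 0.00
      vertex 18.74 0.00 13.25
    endloop
  endfacet
  facet normal 0.0000 -1.0000 0.0000
    outer loop
      vertex 0.00 0.00 0.00
      vertex 18.74 0.00 13.25
      vertex 0.00 0.00 13.25
    endloop
  endfacet
  facet normal 0.0000 1.0000 0.0000
    outer loop
      vertex 18.74 9.65 13.25
      vertex 18.74 9.65 0.00
      vertex 0.00 9.65 0.00
    endloop
  endfacet
  facet normal 0.0000 1.0000 0.0000
    outer loop
      vertex 0.00 9.65 13.25
      vertex 18.74 9.65 13.25
      vertex 0.00 9.65 0.00
    endloop
  endfacet
  facet normal -1.0000 0.0000 0.0000
    outer loop
      vertex 0.00 9.65 13.25
      vertex 0.00 9.65 0.00
      vertex 0.00 0.00 0.00
    endloop
  endfacet
  facet normal -1.0000 0.0000 0.0000
    outer loop
      vertex 0.00 0.00 13.25
      vertex 0.00 9.65 13.25
      vertex 0.00 0.00 0.00
    endloop
  endfacet
  facet normal 1.0000 0.0000 0.0000
    outer loop
      vertex 18.74 0.00 0.00
      vertex 18.74 9.65 0.00
      vertex 18.74 9.65 13.25
    endloop
  endfacet
  facet normal 1.0000 0.0000 0.0000
    outer loop
      vertex 18.74 0.00 0.00
      vertex 18.74 9.65 13.25
      vertex 18.74 0.00 13.25
    endloop
  endfacet
endsolid part

The G0 Z moves step by Δz≈3.31 mm. Every layer's G1 loop is the same polygon, so the solid is a straight extrusion of it from z=0 to z≈13.2. Closing with flat bottom and top caps and triangulating gives 12 facets — a rectangular box, roughly 18.7 × 9.65 mm footprint and 13.2 mm tall.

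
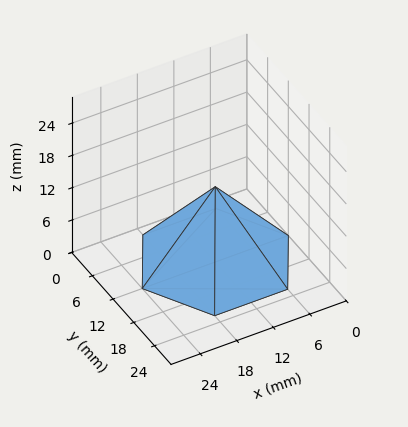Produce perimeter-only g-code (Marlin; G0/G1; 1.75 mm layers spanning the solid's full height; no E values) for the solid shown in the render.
Reading the render: the shape is a regular 6-sided pyramid, base circumscribed radius ≈ 12 mm, apex at z ≈ 14 mm (dimensions read to the nearest mm from the axis ticks). For the g-code, the solid's height is divided into equal slices at the stated Δz and each level perimeter traced with G1 moves after a G0 lift.

; perimeter-only toolpath
G21 ; units = mm
G90 ; absolute positioning
G28 ; home
; layer 1
G0 Z1.75
G0 X22.50 Y12.00
G1 X17.25 Y21.09
G1 X6.75 Y21.09
G1 X1.50 Y12.00
G1 X6.75 Y2.91
G1 X17.25 Y2.91
G1 X22.50 Y12.00
; layer 2
G0 Z3.50
G0 X21.00 Y12.00
G1 X16.50 Y19.79
G1 X7.50 Y19.79
G1 X3.00 Y12.00
G1 X7.50 Y4.21
G1 X16.50 Y4.21
G1 X21.00 Y12.00
; layer 3
G0 Z5.25
G0 X19.50 Y12.00
G1 X15.75 Y18.49
G1 X8.25 Y18.49
G1 X4.50 Y12.00
G1 X8.25 Y5.51
G1 X15.75 Y5.51
G1 X19.50 Y12.00
; layer 4
G0 Z7.00
G0 X18.00 Y12.00
G1 X15.00 Y17.20
G1 X9.00 Y17.20
G1 X6.00 Y12.00
G1 X9.00 Y6.80
G1 X15.00 Y6.80
G1 X18.00 Y12.00
; layer 5
G0 Z8.75
G0 X16.50 Y12.00
G1 X14.25 Y15.90
G1 X9.75 Y15.90
G1 X7.50 Y12.00
G1 X9.75 Y8.10
G1 X14.25 Y8.10
G1 X16.50 Y12.00
; layer 6
G0 Z10.50
G0 X15.00 Y12.00
G1 X13.50 Y14.60
G1 X10.50 Y14.60
G1 X9.00 Y12.00
G1 X10.50 Y9.40
G1 X13.50 Y9.40
G1 X15.00 Y12.00
; layer 7
G0 Z12.25
G0 X13.50 Y12.00
G1 X12.75 Y13.30
G1 X11.25 Y13.30
G1 X10.50 Y12.00
G1 X11.25 Y10.70
G1 X12.75 Y10.70
G1 X13.50 Y12.00
M2 ; end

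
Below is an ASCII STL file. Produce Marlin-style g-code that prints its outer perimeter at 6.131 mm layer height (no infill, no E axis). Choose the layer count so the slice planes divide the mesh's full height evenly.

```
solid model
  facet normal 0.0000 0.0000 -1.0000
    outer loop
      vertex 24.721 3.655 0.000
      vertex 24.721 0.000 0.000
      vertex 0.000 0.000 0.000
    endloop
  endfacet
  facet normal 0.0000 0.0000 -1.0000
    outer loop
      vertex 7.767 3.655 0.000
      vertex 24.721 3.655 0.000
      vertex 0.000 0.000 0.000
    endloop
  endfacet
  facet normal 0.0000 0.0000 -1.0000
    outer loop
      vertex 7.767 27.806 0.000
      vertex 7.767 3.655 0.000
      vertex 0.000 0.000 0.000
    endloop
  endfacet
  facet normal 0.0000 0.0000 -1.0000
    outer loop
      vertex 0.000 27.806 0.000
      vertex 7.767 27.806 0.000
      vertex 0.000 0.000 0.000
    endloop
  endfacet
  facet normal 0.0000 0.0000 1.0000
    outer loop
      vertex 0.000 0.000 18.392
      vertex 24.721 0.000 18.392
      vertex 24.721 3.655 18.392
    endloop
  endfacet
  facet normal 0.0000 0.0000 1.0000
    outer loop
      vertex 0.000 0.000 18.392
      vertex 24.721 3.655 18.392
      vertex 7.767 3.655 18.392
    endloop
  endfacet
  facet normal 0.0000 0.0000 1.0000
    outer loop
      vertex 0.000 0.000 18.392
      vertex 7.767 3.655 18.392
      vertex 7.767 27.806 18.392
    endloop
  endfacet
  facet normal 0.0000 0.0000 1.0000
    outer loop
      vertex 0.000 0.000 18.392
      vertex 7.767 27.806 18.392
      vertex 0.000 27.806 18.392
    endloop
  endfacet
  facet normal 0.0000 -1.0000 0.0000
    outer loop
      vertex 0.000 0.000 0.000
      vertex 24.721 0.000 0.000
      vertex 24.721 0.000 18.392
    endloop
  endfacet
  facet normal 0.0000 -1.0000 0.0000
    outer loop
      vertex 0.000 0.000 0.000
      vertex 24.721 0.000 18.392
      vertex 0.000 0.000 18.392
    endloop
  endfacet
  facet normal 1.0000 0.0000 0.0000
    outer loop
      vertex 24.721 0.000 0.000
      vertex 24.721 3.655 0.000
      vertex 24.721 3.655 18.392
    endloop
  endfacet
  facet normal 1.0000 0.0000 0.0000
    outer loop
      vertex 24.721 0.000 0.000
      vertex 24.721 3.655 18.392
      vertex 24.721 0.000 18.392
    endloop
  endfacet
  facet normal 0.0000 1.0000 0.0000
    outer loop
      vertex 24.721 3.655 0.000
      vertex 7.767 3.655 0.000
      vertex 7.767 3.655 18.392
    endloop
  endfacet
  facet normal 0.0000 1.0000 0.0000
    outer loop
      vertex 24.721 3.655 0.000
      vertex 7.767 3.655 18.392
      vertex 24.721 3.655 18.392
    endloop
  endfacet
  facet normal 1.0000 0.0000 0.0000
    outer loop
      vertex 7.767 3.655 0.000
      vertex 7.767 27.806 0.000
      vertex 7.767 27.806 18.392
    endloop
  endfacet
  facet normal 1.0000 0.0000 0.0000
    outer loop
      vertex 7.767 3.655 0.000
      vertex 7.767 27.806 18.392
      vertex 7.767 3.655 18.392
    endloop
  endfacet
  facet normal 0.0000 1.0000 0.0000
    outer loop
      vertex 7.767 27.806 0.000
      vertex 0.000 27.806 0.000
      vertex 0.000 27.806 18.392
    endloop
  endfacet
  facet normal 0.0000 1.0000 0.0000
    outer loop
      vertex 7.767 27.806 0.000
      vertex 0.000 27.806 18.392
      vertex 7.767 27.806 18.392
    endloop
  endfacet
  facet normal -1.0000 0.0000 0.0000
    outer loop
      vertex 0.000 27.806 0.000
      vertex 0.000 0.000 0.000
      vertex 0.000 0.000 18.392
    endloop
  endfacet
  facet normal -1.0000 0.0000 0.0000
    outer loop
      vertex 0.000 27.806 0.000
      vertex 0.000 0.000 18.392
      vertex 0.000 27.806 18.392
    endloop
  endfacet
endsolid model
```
; perimeter-only toolpath
G21 ; units = mm
G90 ; absolute positioning
G28 ; home
; layer 1
G0 Z6.131
G0 X0.000 Y0.000
G1 X24.721 Y0.000
G1 X24.721 Y3.655
G1 X7.767 Y3.655
G1 X7.767 Y27.806
G1 X0.000 Y27.806
G1 X0.000 Y0.000
; layer 2
G0 Z12.261
G0 X0.000 Y0.000
G1 X24.721 Y0.000
G1 X24.721 Y3.655
G1 X7.767 Y3.655
G1 X7.767 Y27.806
G1 X0.000 Y27.806
G1 X0.000 Y0.000
; layer 3
G0 Z18.392
G0 X0.000 Y0.000
G1 X24.721 Y0.000
G1 X24.721 Y3.655
G1 X7.767 Y3.655
G1 X7.767 Y27.806
G1 X0.000 Y27.806
G1 X0.000 Y0.000
M2 ; end

The solid is an L-shaped prism: outer 24.7 × 27.8 mm, arm thicknesses ≈ 3.65 mm (horizontal) and 7.77 mm (vertical), extruded 18.4 mm in z. Slicing at Δz = 6.131 mm — 3 equal slices spanning the solid's height, so layer i sits at z = i·h/3 — gives 3 non-empty perimeters. Each is a 6-segment closed polygon; G0 lifts to the layer z and rapids to the start vertex, then G1 traces the edges.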